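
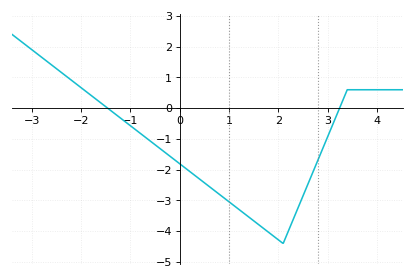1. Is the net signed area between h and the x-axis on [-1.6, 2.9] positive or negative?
negative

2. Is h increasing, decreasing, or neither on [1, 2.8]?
neither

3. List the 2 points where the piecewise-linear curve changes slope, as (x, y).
(2.1, -4.4); (3.4, 0.6)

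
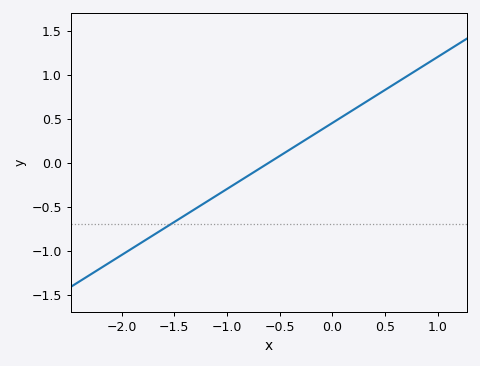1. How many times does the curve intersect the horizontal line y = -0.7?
1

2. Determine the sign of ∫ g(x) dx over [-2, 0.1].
negative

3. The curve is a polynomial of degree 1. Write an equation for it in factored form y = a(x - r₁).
y = 0.75(x + 0.6)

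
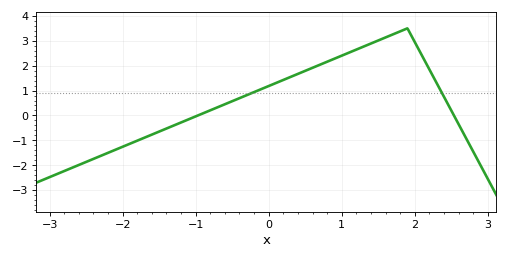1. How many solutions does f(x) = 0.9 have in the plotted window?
2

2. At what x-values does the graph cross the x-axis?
-0.969, 2.54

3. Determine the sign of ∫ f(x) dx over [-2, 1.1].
positive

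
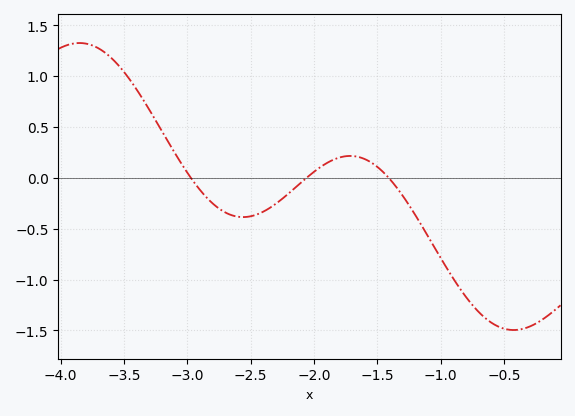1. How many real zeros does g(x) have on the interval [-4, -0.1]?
3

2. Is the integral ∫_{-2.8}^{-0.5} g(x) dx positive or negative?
negative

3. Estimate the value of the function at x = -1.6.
0.2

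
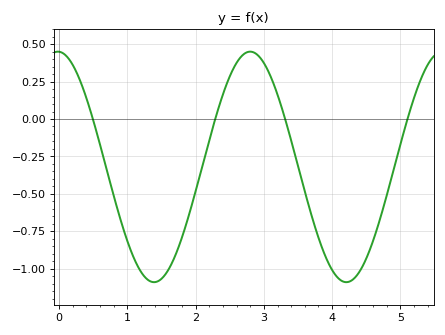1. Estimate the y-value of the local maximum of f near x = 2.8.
0.45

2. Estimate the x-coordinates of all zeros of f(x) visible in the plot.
0.494, 2.29, 3.31, 5.11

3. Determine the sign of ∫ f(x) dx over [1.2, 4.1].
negative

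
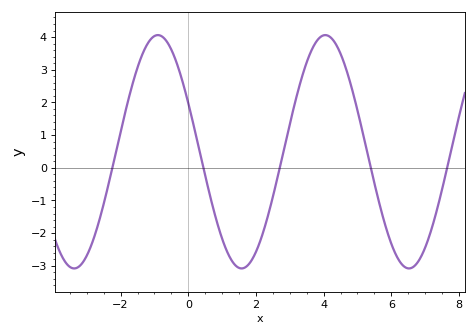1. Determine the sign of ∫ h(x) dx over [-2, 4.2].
positive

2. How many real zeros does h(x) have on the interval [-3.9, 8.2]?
5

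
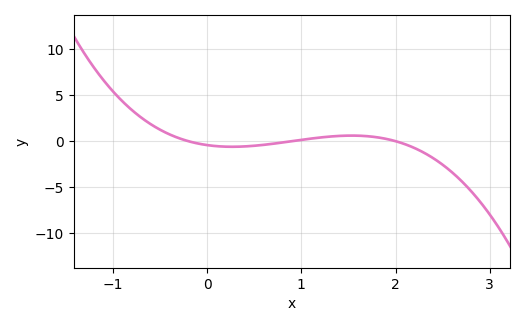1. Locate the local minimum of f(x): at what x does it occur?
0.3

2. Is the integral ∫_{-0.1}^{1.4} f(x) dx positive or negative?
negative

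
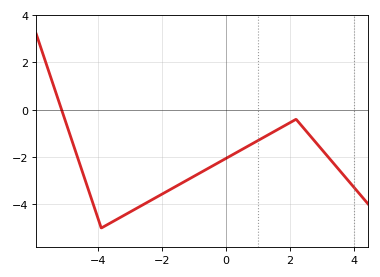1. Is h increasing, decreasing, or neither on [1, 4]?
neither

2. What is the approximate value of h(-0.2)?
-2.21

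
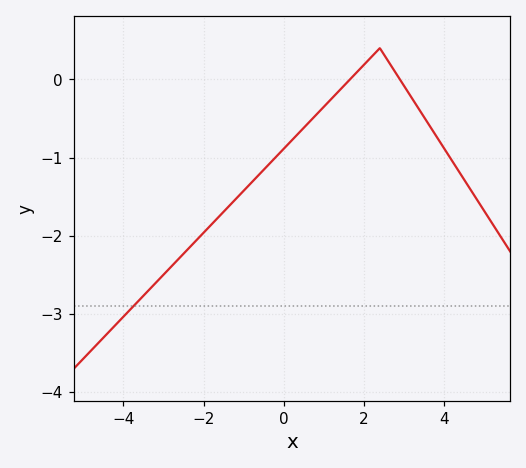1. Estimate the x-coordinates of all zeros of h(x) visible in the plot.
1.6, 3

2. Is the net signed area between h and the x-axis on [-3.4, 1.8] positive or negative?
negative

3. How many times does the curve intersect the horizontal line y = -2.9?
1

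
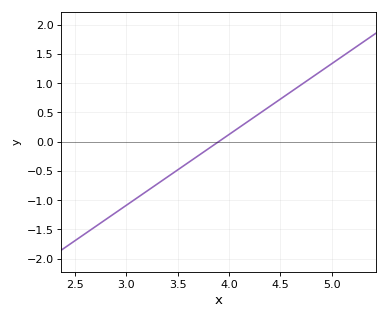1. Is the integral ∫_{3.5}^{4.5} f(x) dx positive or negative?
positive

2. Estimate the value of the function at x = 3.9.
0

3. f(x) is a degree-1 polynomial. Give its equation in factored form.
y = 1.21(x - 3.9)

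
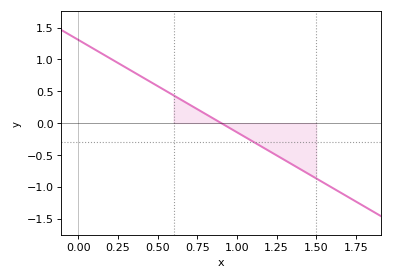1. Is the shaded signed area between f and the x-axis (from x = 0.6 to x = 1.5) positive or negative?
negative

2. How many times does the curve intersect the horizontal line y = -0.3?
1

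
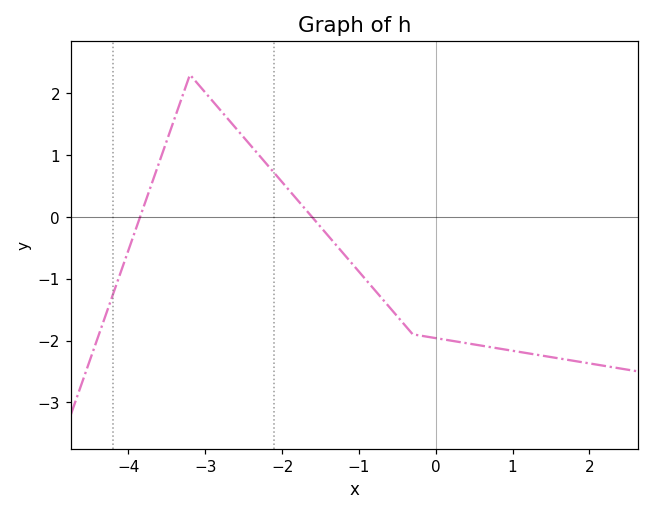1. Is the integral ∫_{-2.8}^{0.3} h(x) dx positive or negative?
negative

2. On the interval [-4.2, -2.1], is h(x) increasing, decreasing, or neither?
neither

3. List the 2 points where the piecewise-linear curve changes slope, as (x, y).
(-3.2, 2.3); (-0.3, -1.9)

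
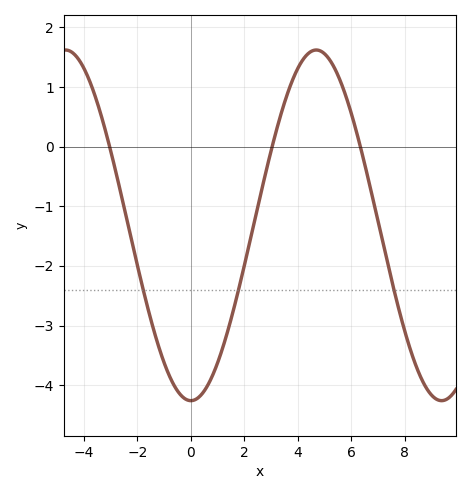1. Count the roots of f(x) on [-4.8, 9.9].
3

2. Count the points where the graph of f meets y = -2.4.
3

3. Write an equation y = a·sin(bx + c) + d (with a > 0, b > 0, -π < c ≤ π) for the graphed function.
y = 2.94sin(0.67x - 1.6) - 1.32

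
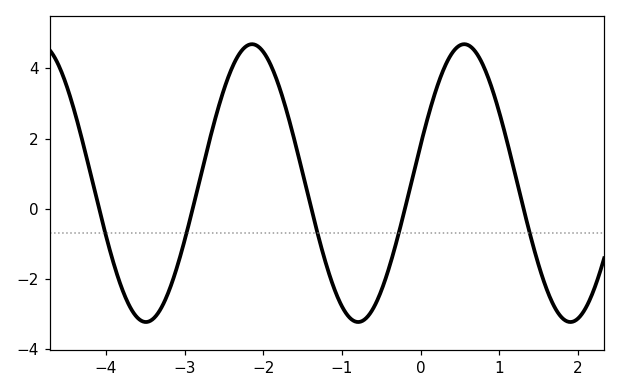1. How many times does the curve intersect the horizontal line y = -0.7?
5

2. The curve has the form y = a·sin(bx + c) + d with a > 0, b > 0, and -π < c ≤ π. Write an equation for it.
y = 3.96sin(2.3x + 0.28) + 0.73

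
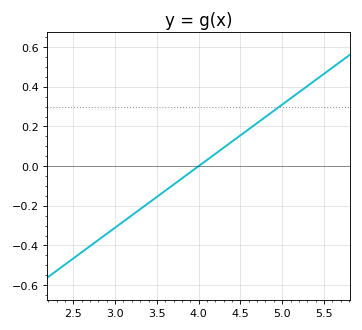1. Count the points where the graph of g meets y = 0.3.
1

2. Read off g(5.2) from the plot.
0.38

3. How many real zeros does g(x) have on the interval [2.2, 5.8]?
1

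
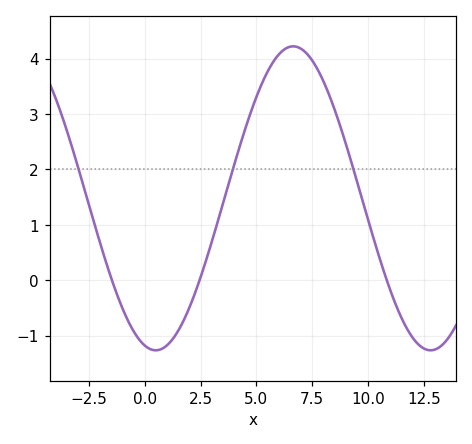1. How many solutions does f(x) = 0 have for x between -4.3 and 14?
3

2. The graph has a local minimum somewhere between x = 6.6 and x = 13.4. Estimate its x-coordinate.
12.8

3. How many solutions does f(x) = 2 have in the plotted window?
3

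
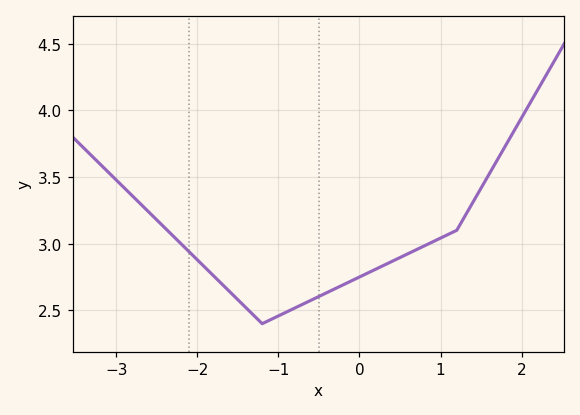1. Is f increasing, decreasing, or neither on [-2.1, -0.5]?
neither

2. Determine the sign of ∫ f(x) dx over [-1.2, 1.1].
positive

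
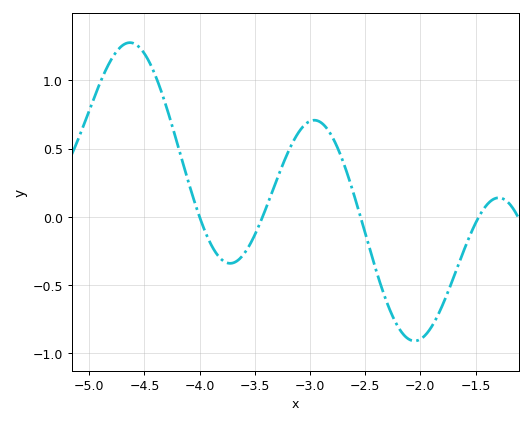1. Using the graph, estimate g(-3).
0.701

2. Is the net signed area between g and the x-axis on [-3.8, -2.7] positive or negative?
positive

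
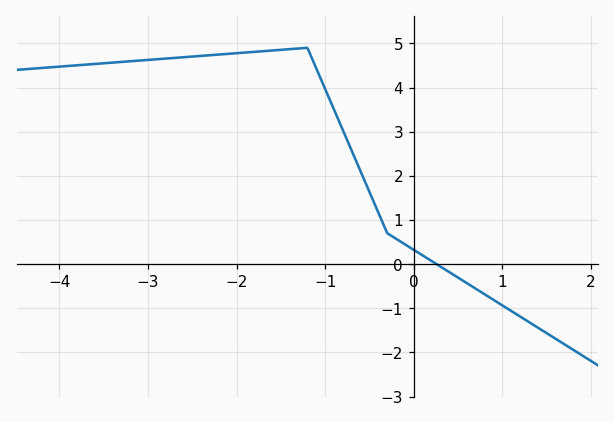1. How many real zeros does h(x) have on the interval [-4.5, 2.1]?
1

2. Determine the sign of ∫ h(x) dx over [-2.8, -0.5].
positive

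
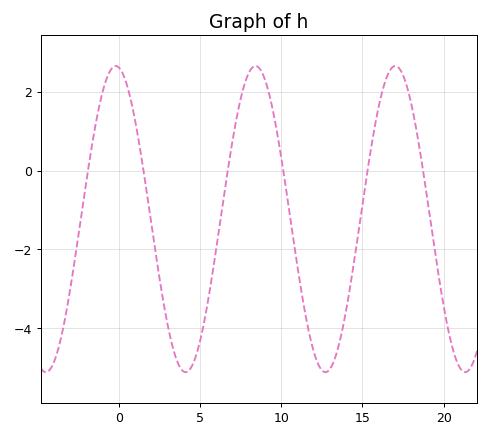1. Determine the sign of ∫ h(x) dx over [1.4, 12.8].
negative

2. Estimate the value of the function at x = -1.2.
1.6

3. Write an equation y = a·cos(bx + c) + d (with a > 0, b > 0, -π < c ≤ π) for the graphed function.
y = 3.88cos(0.73x + 0.14) - 1.23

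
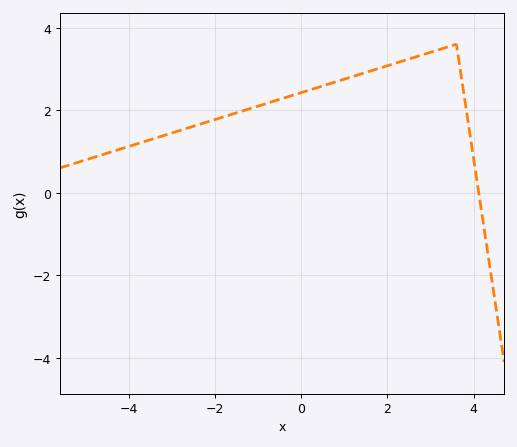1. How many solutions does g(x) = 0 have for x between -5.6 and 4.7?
1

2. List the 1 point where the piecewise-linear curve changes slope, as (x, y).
(3.6, 3.6)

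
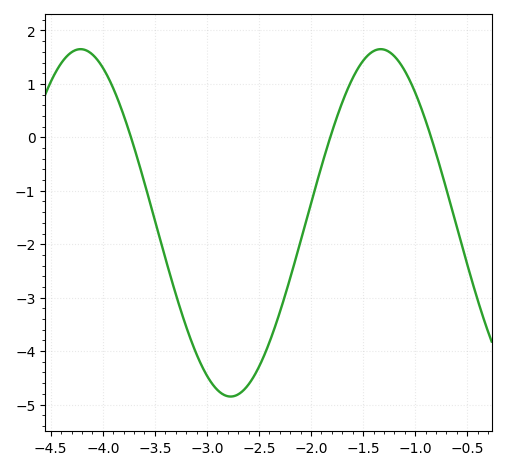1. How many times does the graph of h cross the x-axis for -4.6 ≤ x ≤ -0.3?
3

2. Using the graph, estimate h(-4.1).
1.55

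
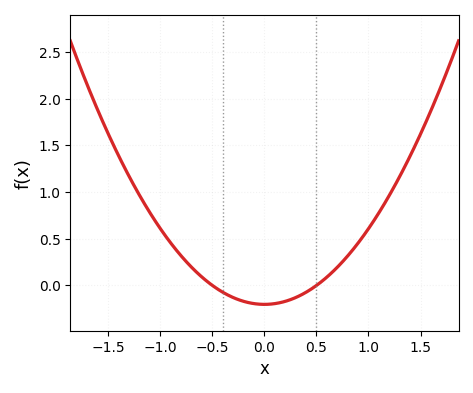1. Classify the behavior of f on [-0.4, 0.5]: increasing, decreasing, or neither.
neither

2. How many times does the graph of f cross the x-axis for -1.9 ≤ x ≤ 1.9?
2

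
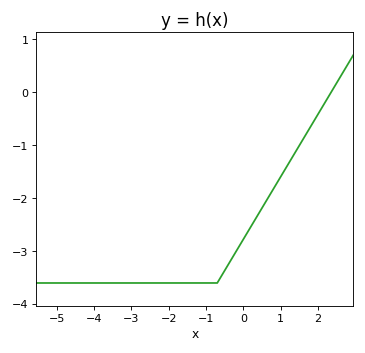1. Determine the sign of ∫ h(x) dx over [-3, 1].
negative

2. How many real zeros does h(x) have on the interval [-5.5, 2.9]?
1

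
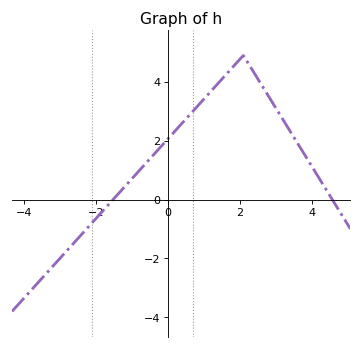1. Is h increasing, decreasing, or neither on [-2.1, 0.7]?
increasing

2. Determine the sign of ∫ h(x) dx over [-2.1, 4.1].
positive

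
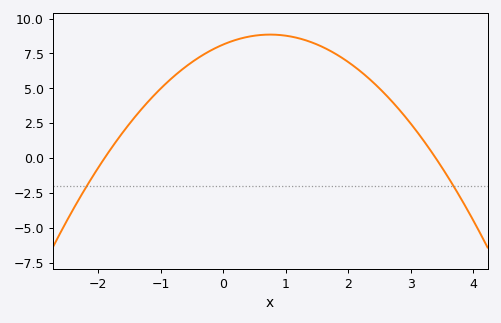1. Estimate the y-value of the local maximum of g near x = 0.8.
8.85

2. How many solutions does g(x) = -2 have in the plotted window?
2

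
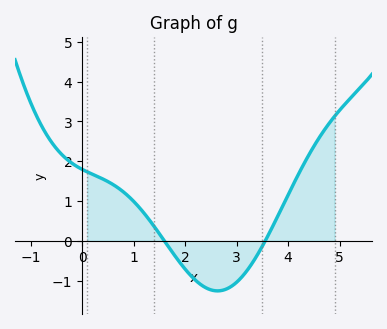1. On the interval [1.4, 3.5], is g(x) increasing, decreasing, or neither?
neither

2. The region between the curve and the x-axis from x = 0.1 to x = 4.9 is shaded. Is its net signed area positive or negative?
positive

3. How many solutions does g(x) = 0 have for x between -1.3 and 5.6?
2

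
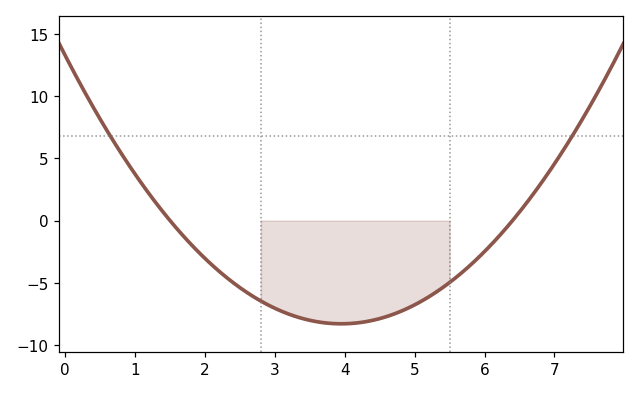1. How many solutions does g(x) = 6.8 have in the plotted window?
2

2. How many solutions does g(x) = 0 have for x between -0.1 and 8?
2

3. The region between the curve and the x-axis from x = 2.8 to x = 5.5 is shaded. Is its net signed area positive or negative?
negative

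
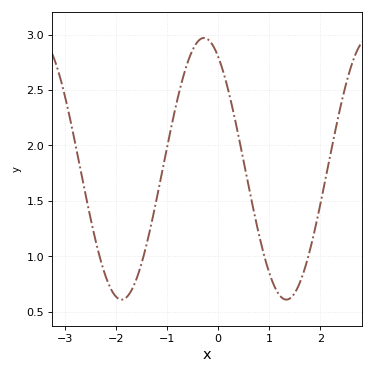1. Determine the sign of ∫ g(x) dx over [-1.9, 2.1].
positive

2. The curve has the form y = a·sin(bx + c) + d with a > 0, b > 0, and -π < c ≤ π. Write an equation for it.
y = 1.18sin(1.95x + 2.11) + 1.79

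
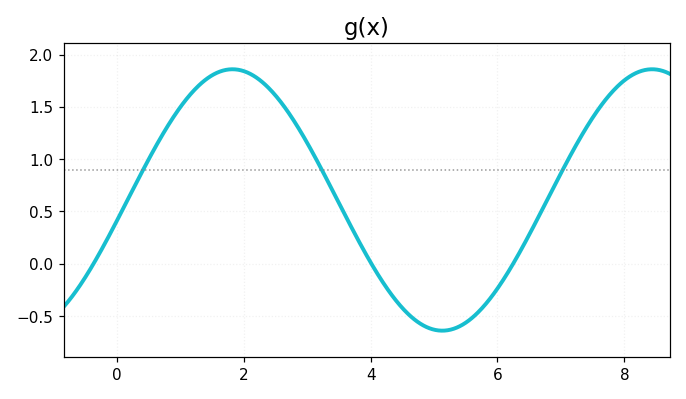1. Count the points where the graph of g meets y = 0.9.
3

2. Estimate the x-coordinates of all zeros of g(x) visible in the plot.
-0.367, 4.01, 6.25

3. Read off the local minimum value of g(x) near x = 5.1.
-0.64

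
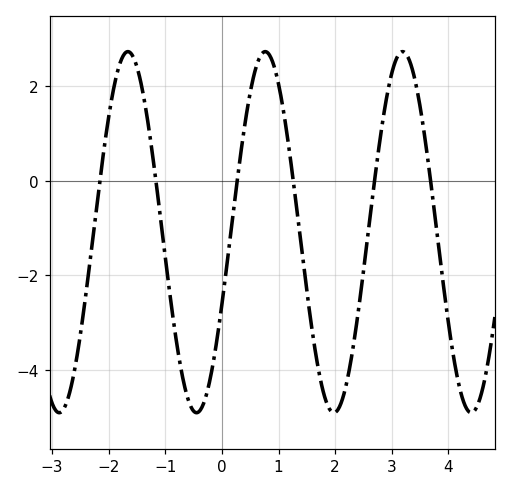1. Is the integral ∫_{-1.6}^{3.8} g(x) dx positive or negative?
negative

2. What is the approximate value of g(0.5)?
1.8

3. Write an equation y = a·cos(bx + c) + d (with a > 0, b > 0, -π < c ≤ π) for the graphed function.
y = 3.82cos(2.6x - 2) - 1.09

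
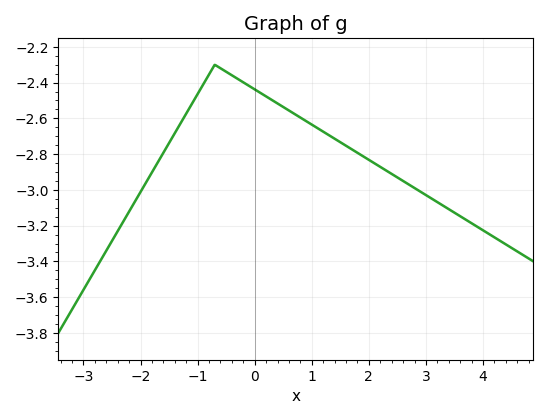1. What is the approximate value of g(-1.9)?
-2.96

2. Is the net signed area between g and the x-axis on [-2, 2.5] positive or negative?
negative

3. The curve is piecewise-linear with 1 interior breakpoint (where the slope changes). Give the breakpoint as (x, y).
(-0.7, -2.3)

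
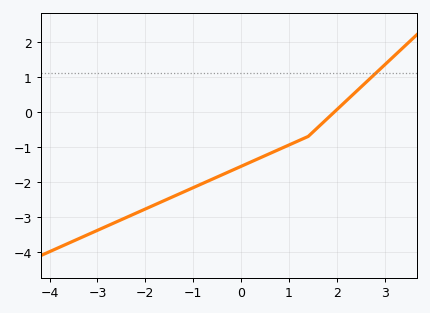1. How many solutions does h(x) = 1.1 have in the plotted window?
1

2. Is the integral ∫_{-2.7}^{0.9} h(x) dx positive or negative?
negative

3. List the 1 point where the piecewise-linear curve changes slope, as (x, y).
(1.4, -0.7)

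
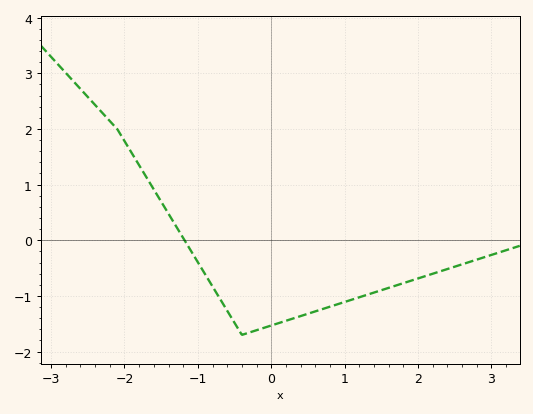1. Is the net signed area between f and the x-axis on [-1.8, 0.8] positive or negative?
negative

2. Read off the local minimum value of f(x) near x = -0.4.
-1.7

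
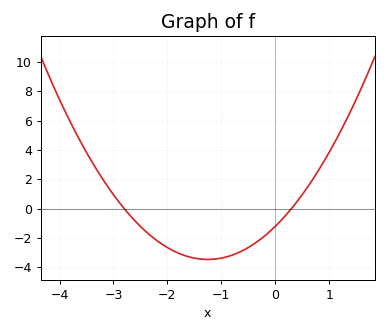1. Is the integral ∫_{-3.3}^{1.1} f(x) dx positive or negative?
negative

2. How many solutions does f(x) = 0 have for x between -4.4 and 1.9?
2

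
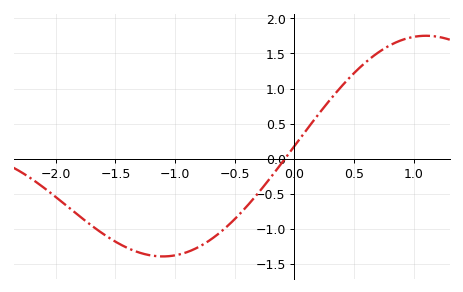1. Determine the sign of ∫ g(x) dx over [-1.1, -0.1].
negative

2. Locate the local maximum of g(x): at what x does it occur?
1.1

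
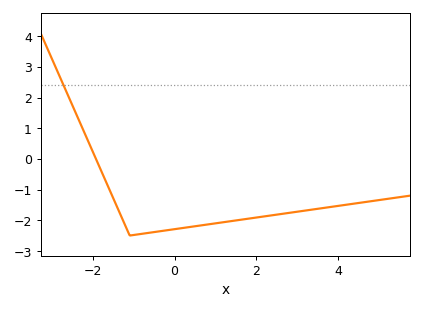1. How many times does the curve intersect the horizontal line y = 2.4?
1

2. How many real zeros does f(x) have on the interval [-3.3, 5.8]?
1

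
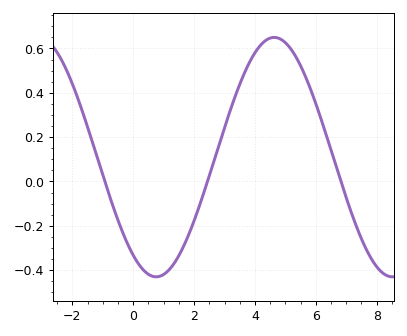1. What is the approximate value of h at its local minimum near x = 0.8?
-0.43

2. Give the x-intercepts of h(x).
-0.932, 2.44, 6.83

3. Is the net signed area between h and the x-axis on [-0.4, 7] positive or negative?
positive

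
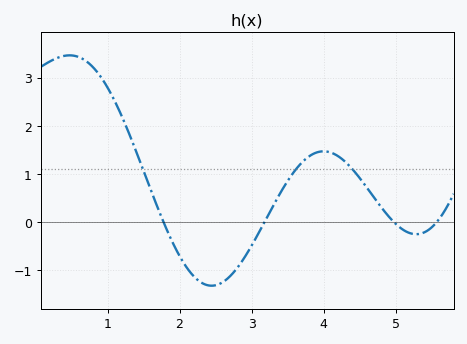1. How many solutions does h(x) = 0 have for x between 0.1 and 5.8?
4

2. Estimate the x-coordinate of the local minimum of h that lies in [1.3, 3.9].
2.4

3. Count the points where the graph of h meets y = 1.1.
3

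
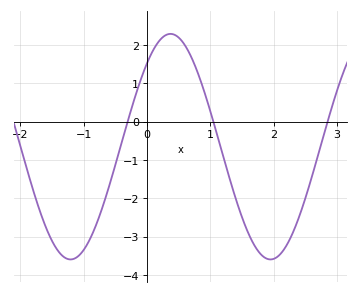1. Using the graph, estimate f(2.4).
-2.49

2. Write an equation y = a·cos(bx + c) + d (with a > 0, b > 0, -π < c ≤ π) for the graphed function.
y = 2.94cos(1.99x - 0.742) - 0.65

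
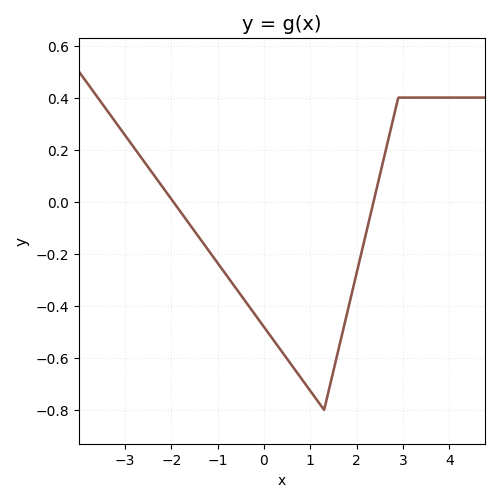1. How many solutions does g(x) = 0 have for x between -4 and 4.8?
2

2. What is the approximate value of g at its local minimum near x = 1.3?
-0.8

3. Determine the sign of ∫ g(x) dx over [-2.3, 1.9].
negative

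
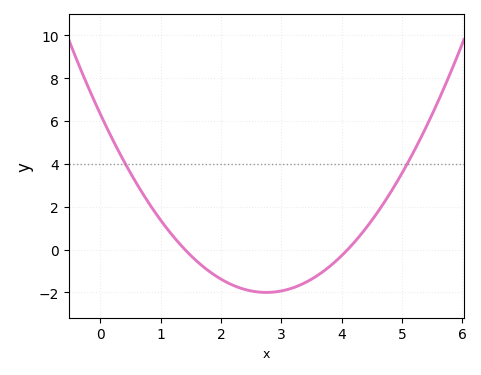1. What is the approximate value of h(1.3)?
0.308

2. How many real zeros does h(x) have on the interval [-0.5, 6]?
2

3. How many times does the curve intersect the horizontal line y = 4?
2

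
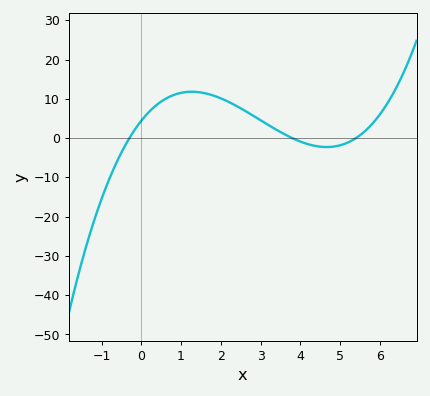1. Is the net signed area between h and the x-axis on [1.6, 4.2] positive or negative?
positive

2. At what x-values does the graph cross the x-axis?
-0.4, 3.8, 5.4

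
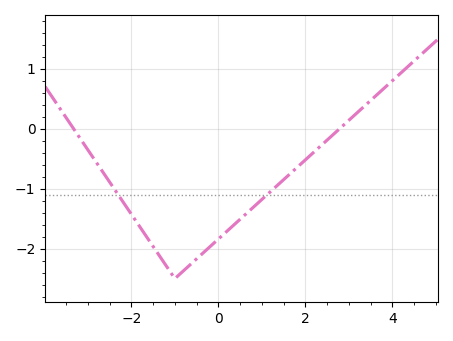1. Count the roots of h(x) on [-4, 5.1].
2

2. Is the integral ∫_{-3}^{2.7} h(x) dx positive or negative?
negative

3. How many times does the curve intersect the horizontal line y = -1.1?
2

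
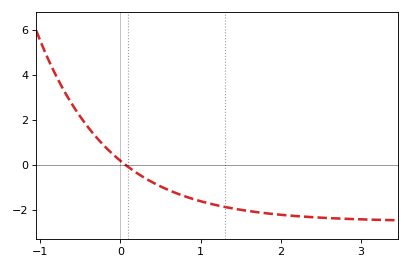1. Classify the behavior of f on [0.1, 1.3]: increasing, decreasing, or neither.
decreasing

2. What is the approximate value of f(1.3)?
-1.8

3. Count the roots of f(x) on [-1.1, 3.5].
1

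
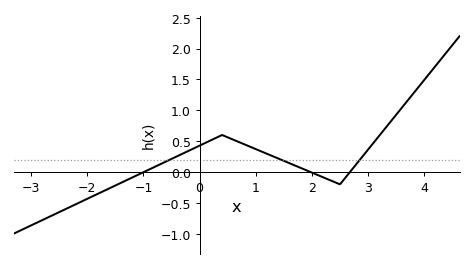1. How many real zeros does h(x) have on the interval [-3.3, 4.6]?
3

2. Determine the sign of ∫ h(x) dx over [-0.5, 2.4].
positive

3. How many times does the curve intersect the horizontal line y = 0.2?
3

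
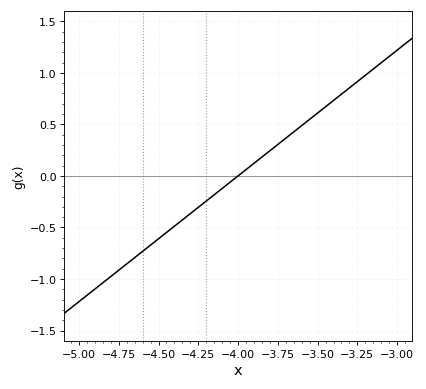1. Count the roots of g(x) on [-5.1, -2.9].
1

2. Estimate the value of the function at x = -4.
0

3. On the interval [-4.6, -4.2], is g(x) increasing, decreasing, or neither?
increasing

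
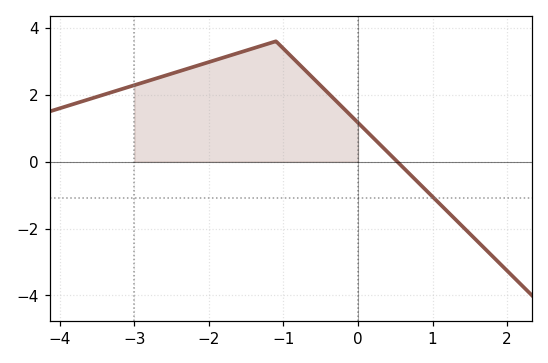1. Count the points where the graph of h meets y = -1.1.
1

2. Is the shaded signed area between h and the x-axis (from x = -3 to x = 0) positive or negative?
positive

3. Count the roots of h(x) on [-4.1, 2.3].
1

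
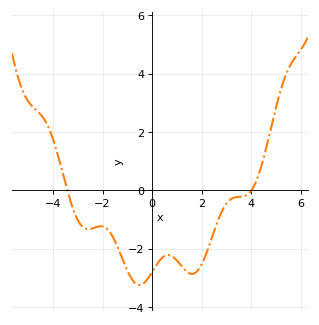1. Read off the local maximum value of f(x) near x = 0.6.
-2.2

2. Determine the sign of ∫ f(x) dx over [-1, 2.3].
negative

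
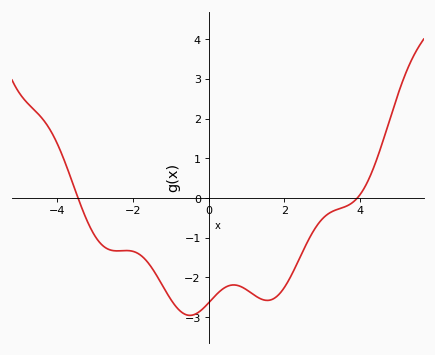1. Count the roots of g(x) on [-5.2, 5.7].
2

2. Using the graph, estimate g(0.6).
-2.2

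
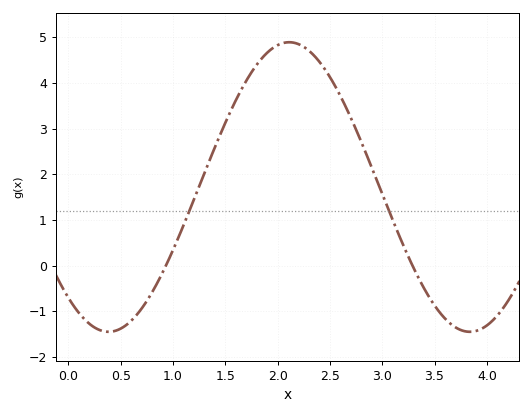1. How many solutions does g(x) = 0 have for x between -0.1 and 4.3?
2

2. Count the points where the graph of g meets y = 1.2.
2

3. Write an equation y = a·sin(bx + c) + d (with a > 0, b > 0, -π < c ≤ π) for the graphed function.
y = 3.17sin(1.82x - 2.27) + 1.72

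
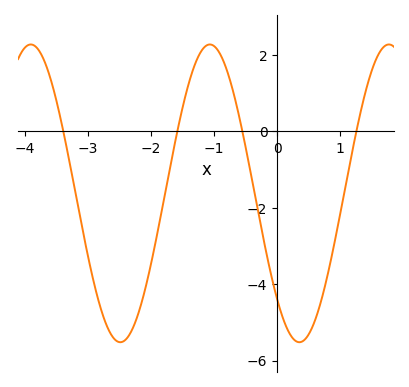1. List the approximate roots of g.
-3.4, -1.6, -0.6, 1.3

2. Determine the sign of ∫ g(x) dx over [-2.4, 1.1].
negative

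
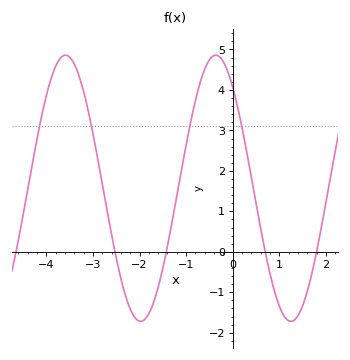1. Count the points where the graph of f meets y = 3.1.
4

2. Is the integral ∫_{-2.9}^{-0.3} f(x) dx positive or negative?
positive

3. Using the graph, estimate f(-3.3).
4.4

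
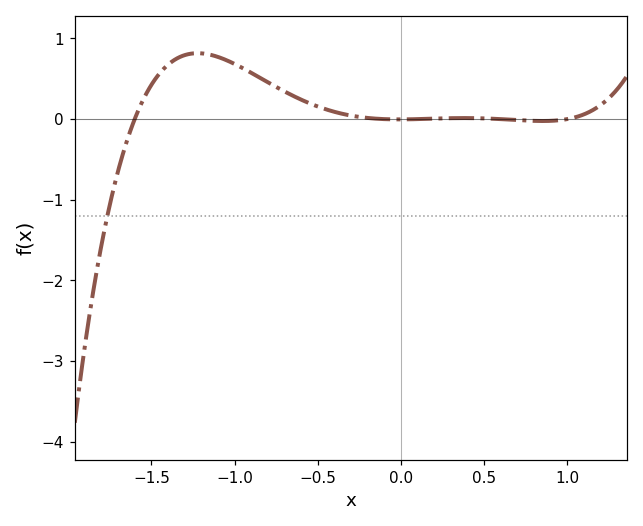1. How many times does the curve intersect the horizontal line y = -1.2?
1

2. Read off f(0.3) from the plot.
0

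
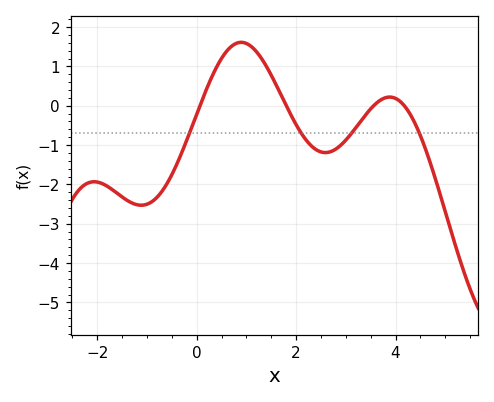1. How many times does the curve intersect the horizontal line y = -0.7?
4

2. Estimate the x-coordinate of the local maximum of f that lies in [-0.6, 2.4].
0.893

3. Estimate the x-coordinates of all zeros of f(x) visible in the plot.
0.064, 1.8, 3.56, 4.18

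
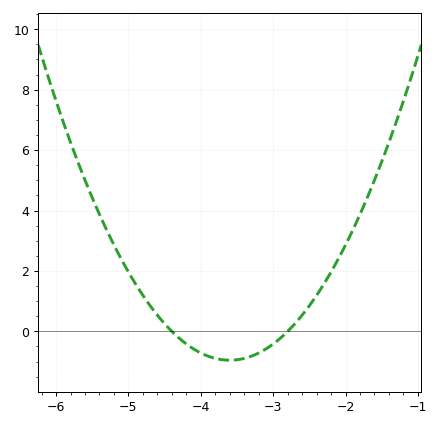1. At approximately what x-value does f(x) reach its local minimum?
-3.6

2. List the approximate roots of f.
-4.4, -2.8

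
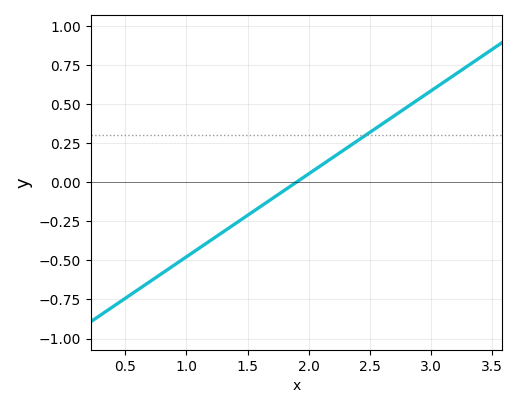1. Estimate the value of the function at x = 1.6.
-0.15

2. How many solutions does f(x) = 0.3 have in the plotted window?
1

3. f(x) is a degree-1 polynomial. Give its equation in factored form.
y = 0.53(x - 1.9)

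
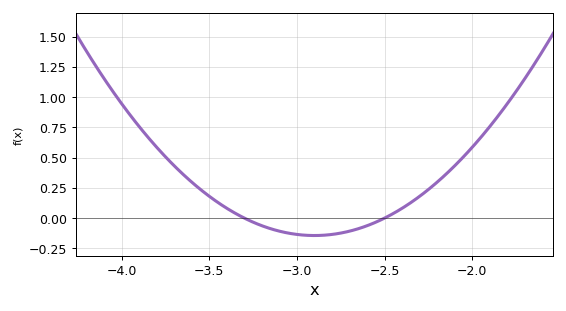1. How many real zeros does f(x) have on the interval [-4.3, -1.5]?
2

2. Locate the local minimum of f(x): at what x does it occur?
-2.9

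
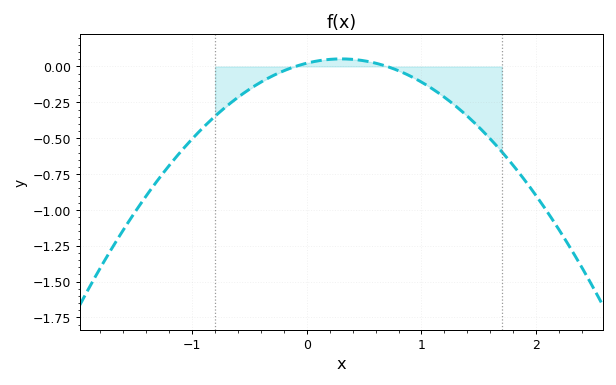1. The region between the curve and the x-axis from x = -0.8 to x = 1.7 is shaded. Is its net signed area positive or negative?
negative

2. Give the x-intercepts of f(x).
-0.1, 0.7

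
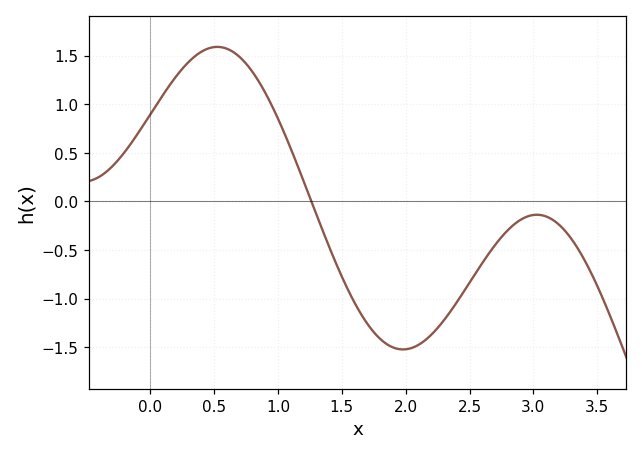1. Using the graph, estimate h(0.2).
1.28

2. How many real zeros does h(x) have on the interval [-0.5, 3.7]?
1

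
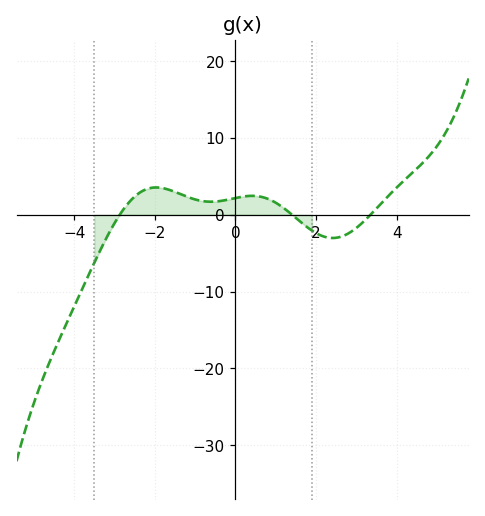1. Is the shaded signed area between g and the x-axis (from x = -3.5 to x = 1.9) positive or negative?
positive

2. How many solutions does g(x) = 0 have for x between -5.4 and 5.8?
3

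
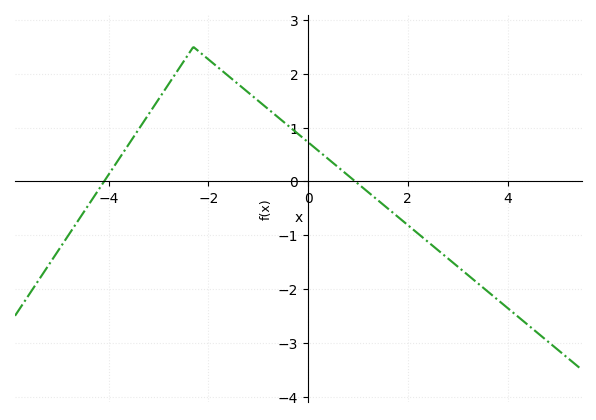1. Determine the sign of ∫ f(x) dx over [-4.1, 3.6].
positive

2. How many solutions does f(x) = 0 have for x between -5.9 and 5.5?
2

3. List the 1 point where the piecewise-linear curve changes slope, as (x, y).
(-2.3, 2.5)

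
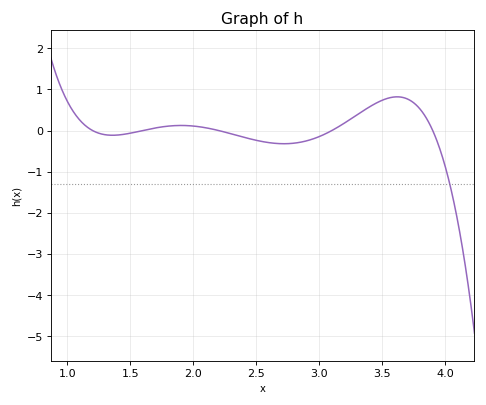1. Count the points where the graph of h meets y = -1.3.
1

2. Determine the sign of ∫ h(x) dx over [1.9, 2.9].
negative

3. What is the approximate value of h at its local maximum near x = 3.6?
0.819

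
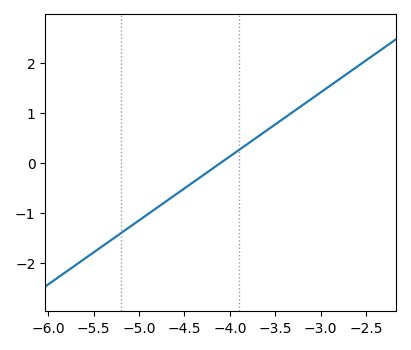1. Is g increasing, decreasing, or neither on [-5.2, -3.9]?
increasing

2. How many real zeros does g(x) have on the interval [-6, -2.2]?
1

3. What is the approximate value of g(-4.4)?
-0.384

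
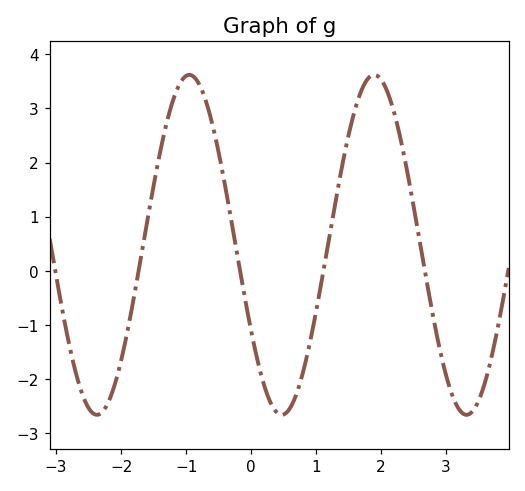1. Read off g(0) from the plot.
-1.1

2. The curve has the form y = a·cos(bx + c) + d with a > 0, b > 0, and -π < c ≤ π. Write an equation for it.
y = 3.14cos(2.2x + 2.1) + 0.48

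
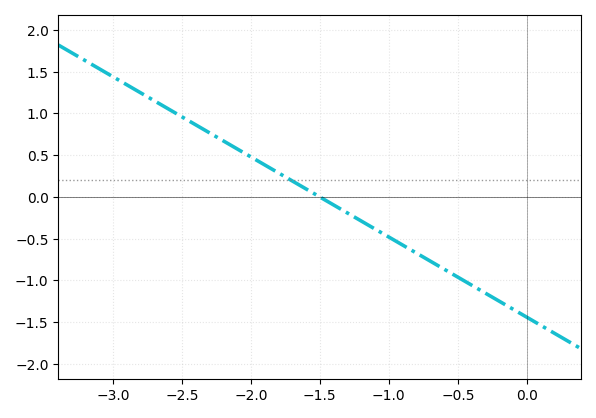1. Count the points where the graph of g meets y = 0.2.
1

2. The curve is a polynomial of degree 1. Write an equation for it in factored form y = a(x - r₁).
y = -0.96(x + 1.5)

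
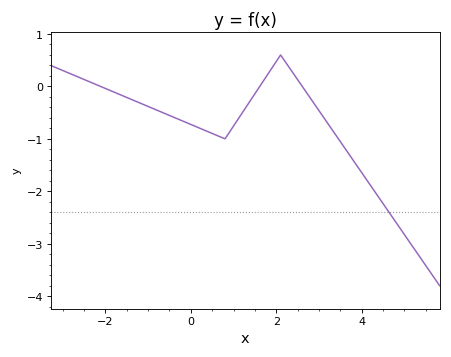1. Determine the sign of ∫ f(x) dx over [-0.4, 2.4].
negative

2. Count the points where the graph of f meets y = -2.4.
1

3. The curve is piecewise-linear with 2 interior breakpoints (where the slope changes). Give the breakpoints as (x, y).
(0.8, -1); (2.1, 0.6)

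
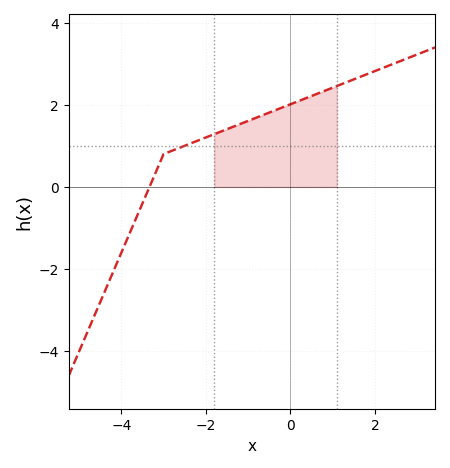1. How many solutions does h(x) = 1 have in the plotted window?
1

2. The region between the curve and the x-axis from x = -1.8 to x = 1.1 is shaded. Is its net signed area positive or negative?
positive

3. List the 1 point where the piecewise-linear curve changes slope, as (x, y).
(-3, 0.8)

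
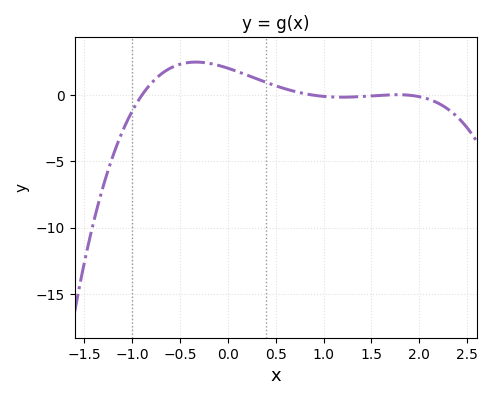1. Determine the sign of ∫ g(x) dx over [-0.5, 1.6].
positive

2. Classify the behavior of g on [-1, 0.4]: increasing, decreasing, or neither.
neither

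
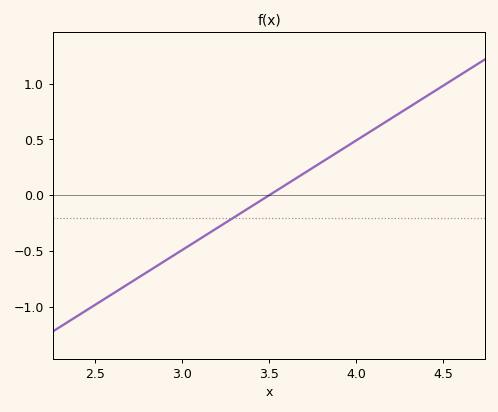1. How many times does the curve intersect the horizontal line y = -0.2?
1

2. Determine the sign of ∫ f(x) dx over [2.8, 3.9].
negative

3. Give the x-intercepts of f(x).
3.5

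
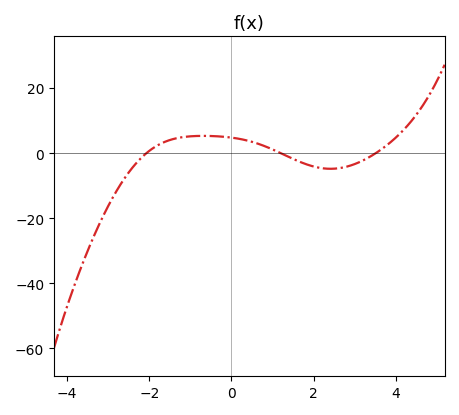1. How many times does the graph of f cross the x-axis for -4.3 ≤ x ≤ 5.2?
3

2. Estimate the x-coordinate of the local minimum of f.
2.4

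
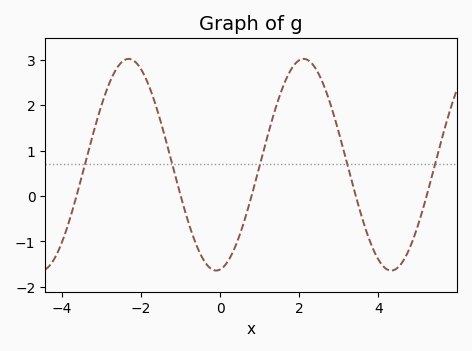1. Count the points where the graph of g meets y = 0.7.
5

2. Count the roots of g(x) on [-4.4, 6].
5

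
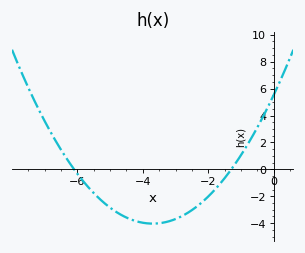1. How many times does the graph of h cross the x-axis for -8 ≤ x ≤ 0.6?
2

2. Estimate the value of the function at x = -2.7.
-3.4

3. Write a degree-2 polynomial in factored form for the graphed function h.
y = 0.7(x + 6.1)(x + 1.3)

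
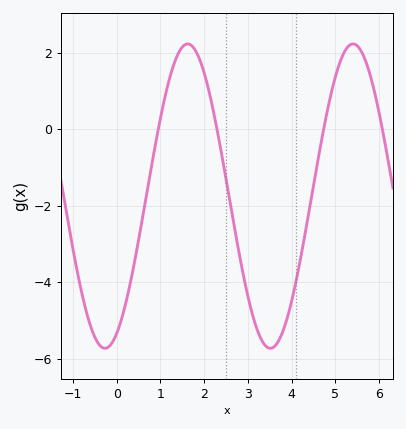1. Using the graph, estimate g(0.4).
-3.6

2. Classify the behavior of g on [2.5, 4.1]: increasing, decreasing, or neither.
neither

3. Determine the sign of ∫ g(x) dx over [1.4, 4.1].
negative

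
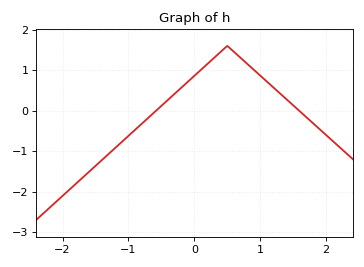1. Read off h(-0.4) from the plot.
0.265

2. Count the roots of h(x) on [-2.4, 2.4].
2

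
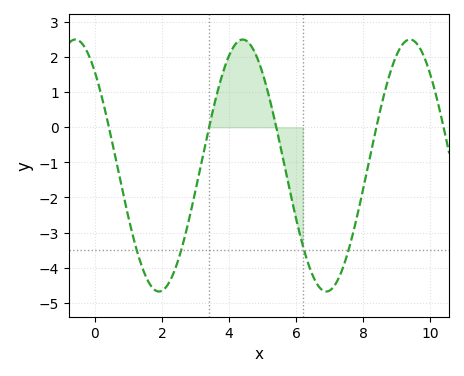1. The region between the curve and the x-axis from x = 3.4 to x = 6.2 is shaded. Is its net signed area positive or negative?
positive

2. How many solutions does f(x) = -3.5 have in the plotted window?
4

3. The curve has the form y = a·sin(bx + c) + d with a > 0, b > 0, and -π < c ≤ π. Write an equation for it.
y = 3.59sin(1.3x + 2.3) - 1.09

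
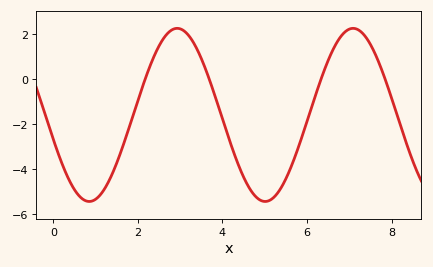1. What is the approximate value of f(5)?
-5.4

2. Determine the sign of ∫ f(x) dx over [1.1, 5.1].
negative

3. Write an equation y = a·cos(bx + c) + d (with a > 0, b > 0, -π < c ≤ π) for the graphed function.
y = 3.83cos(1.5x + 1.9) - 1.6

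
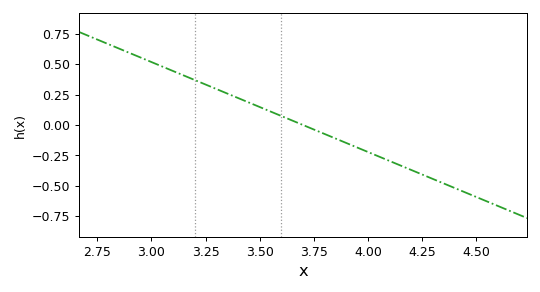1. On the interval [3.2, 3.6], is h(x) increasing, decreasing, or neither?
decreasing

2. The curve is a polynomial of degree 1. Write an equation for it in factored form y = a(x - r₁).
y = -0.74(x - 3.7)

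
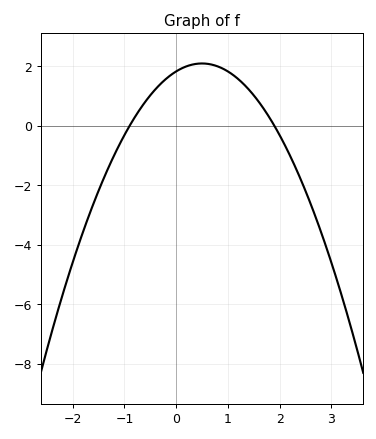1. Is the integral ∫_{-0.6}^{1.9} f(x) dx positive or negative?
positive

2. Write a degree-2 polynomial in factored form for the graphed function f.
y = -1.07(x + 0.9)(x - 1.9)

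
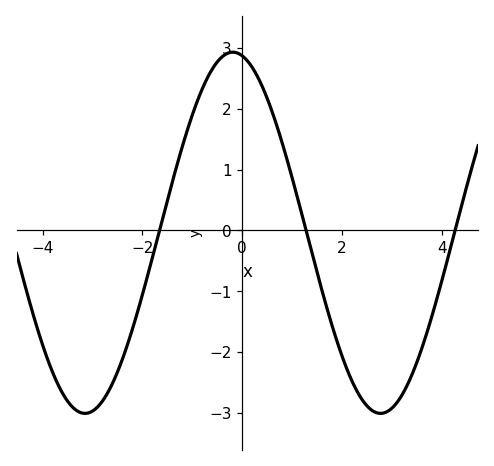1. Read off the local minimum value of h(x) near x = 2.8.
-3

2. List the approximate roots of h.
-1.6, 1.2, 4.2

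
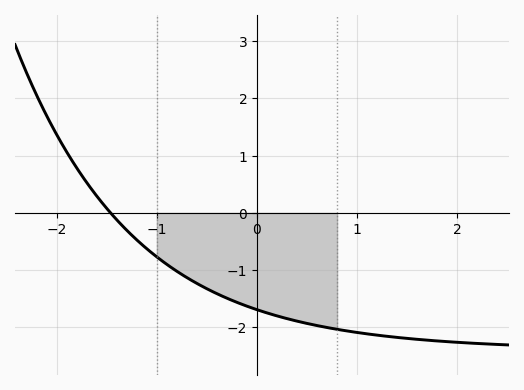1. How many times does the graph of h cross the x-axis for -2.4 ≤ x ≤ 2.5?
1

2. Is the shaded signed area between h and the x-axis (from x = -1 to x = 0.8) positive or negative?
negative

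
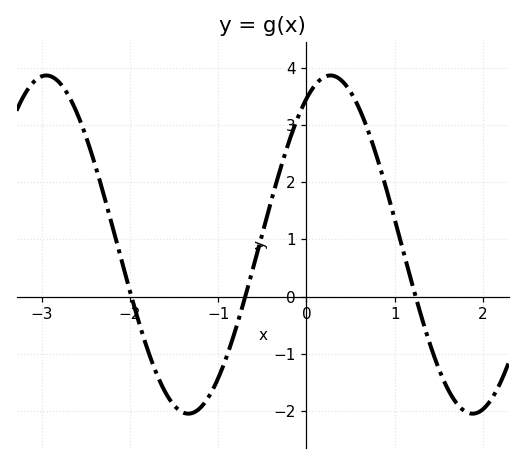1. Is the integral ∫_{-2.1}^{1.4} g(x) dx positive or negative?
positive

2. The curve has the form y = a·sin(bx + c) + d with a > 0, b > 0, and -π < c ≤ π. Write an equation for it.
y = 2.96sin(1.95x + 1.04) + 0.91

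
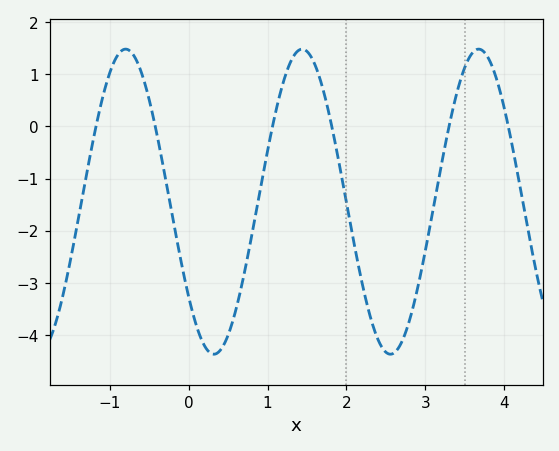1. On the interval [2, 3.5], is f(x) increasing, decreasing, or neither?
neither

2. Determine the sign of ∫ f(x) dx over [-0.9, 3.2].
negative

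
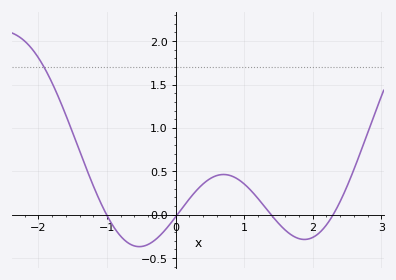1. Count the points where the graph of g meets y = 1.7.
1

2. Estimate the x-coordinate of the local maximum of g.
0.699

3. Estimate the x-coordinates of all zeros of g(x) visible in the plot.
-1, 0.025, 1.39, 2.3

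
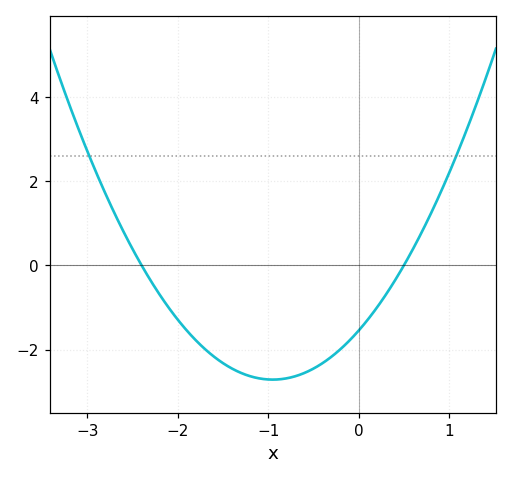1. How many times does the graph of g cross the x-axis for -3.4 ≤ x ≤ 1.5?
2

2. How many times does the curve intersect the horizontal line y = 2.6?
2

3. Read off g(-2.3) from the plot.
-0.361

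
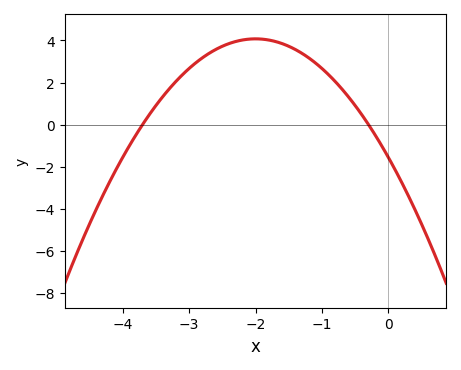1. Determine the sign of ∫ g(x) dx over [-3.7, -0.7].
positive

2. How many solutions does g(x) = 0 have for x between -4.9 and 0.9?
2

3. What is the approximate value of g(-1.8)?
4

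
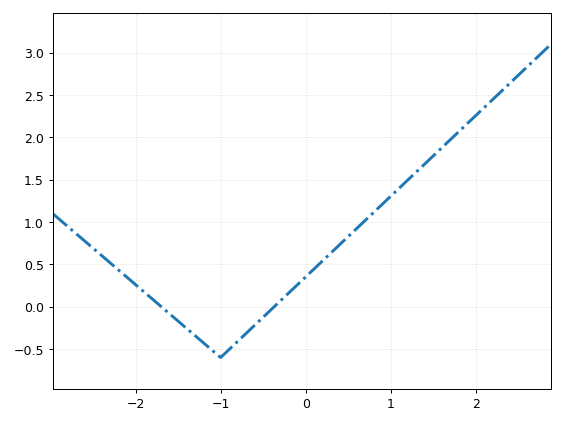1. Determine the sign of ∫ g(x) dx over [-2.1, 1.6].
positive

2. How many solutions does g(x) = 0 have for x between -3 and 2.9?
2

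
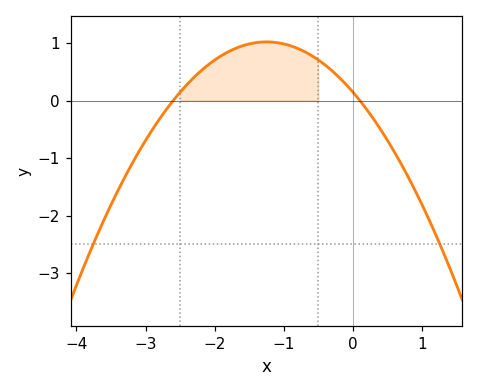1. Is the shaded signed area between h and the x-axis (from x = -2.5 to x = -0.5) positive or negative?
positive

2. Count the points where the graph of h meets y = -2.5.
2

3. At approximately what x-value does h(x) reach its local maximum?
-1.25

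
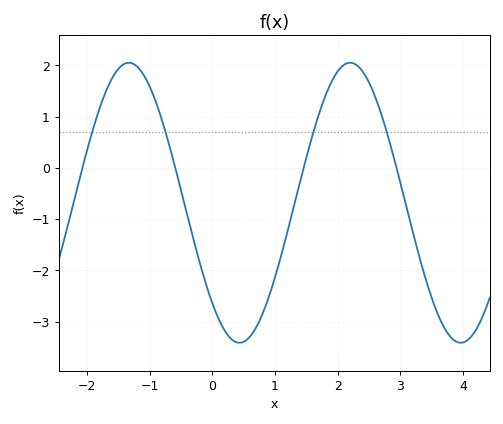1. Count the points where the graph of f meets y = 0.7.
4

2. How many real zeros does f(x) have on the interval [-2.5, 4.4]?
4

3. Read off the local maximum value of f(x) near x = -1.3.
2.05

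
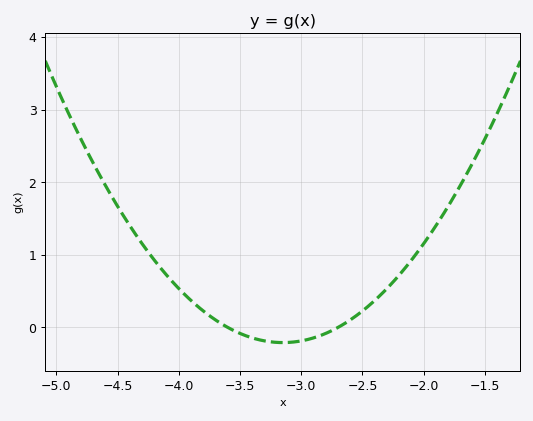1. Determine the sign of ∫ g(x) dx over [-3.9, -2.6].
negative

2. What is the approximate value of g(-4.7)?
2.27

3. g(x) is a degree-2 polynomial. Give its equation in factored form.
y = 1.03(x + 3.6)(x + 2.7)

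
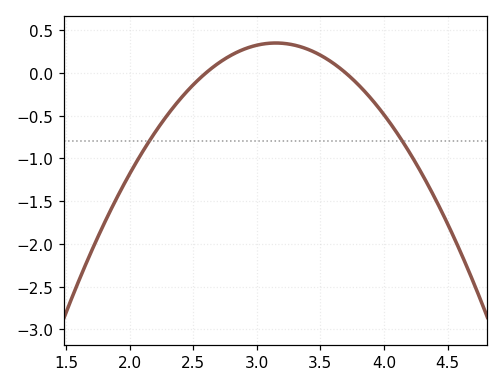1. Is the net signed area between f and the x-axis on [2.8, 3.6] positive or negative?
positive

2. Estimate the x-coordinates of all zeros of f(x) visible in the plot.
2.6, 3.7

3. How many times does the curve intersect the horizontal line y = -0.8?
2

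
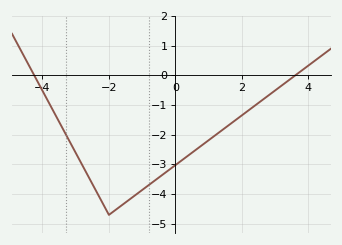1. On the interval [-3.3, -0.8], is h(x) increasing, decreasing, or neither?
neither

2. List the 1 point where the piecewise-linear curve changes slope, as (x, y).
(-2, -4.7)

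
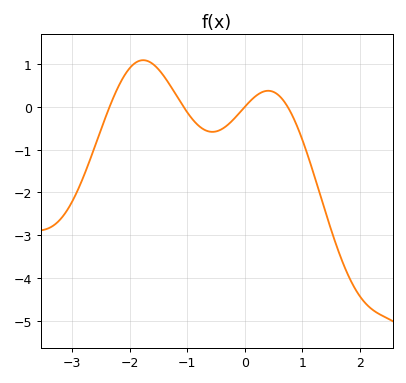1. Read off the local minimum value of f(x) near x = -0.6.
-0.582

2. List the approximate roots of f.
-2.35, -1.06, 0, 0.749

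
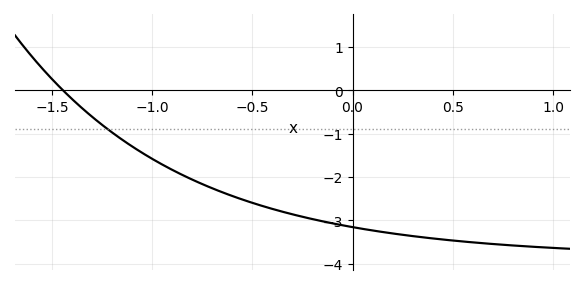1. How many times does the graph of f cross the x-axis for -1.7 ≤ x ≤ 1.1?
1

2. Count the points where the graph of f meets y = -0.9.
1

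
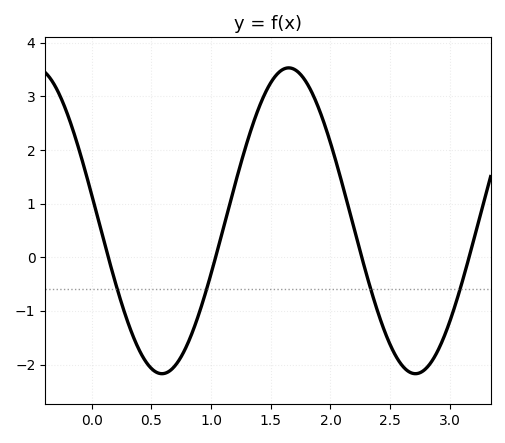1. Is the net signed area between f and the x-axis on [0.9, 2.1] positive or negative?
positive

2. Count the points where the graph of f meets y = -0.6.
4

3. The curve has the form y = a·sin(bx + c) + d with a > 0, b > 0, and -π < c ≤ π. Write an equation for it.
y = 2.85sin(2.96x + 2.97) + 0.68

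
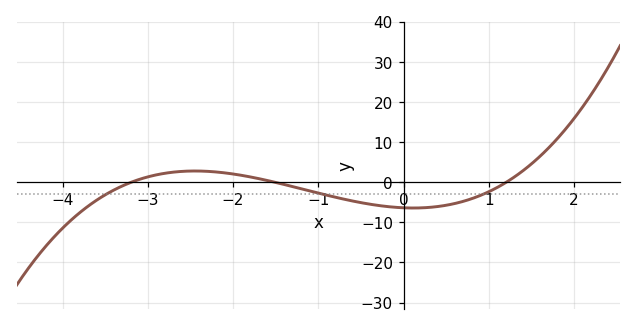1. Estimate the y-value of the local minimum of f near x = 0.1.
-6.39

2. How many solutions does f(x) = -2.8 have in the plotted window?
3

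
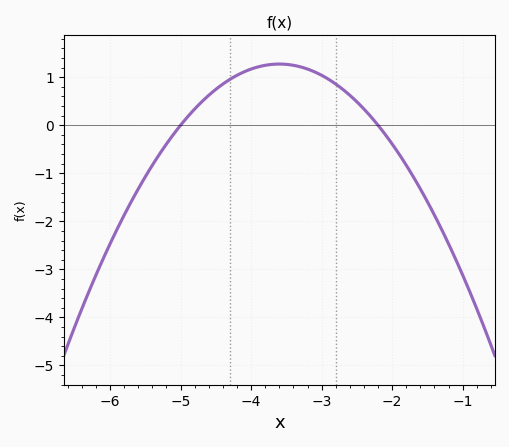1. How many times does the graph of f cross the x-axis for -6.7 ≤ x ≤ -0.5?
2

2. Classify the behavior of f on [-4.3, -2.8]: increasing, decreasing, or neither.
neither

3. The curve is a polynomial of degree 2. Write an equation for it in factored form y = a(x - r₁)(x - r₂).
y = -0.65(x + 5)(x + 2.2)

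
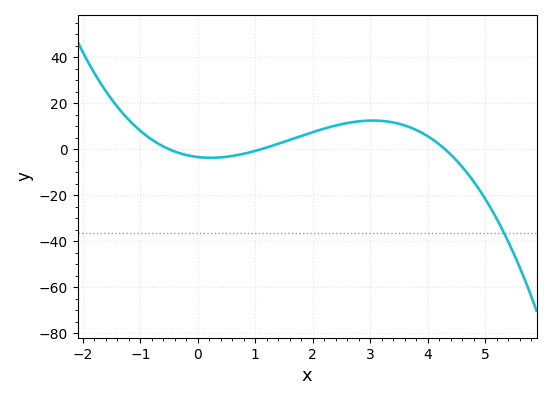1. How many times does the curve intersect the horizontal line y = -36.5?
1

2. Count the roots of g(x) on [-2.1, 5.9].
3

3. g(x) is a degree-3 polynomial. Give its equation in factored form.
y = -1.44(x + 0.5)(x - 1.1)(x - 4.3)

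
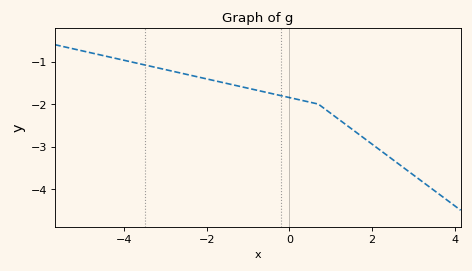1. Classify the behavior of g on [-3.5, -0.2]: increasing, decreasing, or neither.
decreasing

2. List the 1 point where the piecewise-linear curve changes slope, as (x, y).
(0.7, -2)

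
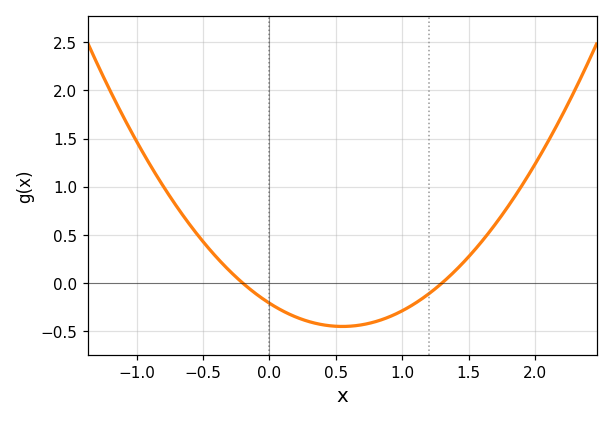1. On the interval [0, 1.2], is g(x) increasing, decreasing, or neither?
neither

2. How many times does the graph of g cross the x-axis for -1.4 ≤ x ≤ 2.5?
2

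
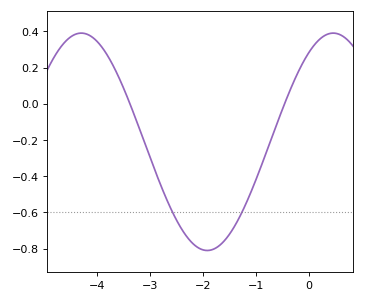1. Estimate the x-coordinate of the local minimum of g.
-1.9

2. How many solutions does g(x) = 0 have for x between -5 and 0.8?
2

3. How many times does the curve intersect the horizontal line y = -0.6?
2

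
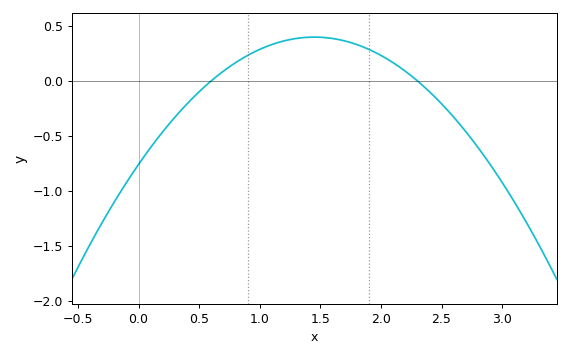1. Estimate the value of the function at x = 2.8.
-0.605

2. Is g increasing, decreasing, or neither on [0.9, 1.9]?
neither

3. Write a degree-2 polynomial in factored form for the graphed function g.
y = -0.55(x - 0.6)(x - 2.3)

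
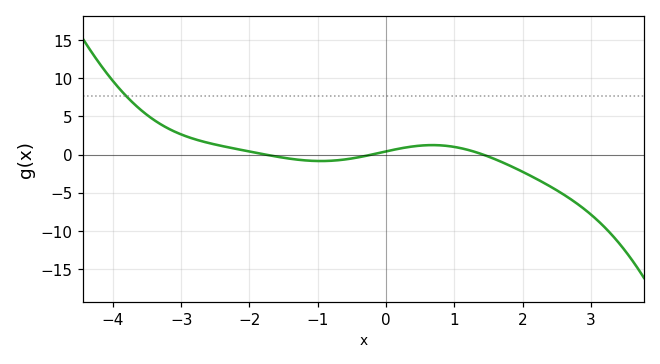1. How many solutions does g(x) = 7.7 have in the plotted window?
1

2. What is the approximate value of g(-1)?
-0.849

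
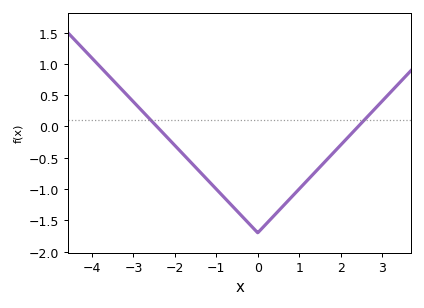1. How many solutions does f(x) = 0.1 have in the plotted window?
2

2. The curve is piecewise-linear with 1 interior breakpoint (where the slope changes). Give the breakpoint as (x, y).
(0, -1.7)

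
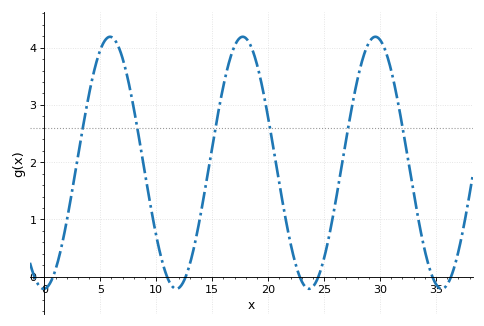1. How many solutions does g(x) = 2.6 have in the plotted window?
6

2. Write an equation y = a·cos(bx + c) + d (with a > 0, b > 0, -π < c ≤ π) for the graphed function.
y = 2.2cos(0.53x - 3.11) + 1.99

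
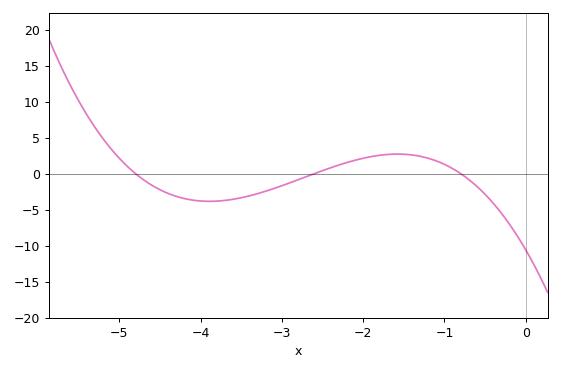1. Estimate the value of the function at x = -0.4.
-4.1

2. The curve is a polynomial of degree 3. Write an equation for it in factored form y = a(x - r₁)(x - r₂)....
y = -1.06(x + 4.8)(x + 2.6)(x + 0.8)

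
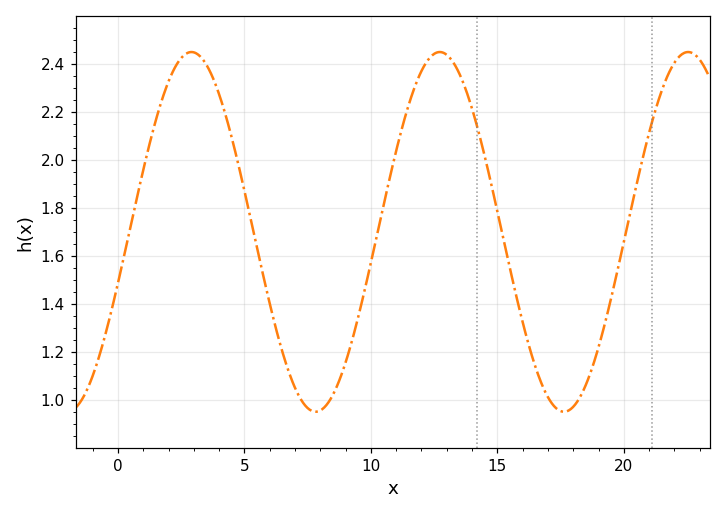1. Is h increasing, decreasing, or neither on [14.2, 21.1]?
neither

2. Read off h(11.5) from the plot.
2.24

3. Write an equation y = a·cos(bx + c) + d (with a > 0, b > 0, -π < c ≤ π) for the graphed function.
y = 0.75cos(0.64x - 1.9) + 1.7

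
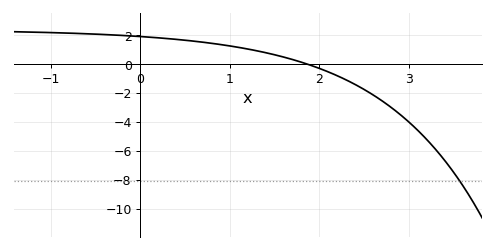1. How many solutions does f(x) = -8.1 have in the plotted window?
1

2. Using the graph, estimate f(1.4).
0.8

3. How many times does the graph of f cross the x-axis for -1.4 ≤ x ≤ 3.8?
1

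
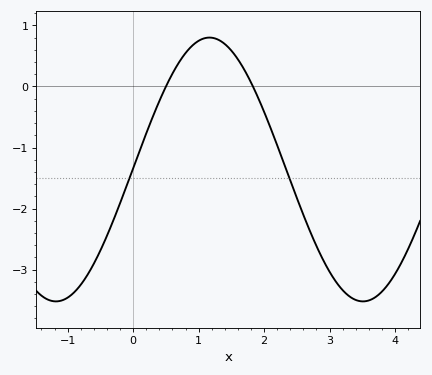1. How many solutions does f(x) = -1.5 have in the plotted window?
2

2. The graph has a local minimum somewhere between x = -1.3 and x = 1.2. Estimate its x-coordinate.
-1.2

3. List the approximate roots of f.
0.5, 1.8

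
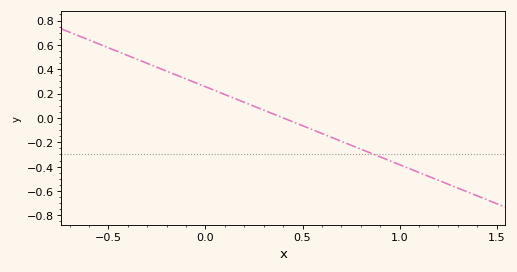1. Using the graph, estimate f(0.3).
0.064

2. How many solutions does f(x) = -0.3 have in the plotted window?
1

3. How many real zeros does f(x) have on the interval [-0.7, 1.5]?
1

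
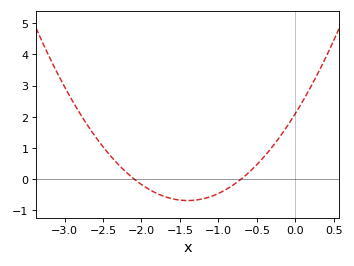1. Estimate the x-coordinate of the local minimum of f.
-1.4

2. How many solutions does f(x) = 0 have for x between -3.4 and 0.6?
2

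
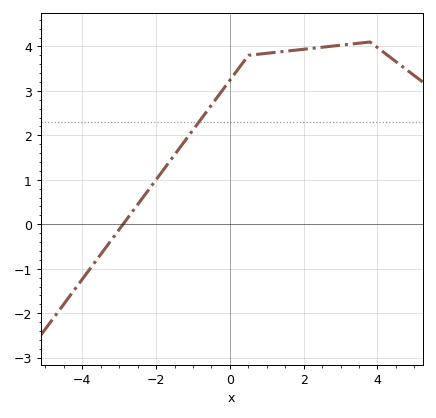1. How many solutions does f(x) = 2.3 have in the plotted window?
1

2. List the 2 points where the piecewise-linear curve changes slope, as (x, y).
(0.5, 3.8); (3.8, 4.1)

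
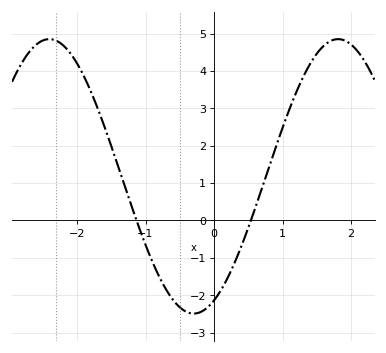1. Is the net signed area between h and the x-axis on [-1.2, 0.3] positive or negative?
negative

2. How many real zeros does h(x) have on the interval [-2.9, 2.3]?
2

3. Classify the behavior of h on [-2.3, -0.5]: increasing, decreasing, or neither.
decreasing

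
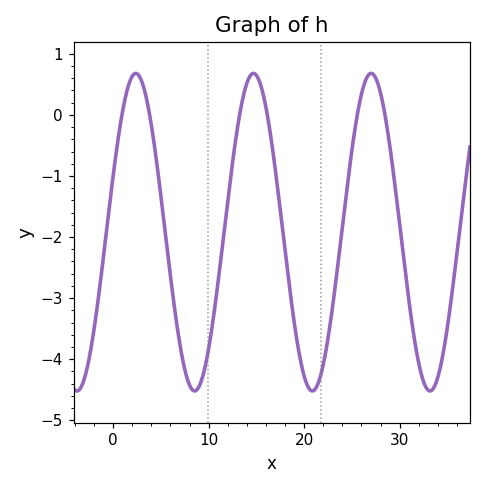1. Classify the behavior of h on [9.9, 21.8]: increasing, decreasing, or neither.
neither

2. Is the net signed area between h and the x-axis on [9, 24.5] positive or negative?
negative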